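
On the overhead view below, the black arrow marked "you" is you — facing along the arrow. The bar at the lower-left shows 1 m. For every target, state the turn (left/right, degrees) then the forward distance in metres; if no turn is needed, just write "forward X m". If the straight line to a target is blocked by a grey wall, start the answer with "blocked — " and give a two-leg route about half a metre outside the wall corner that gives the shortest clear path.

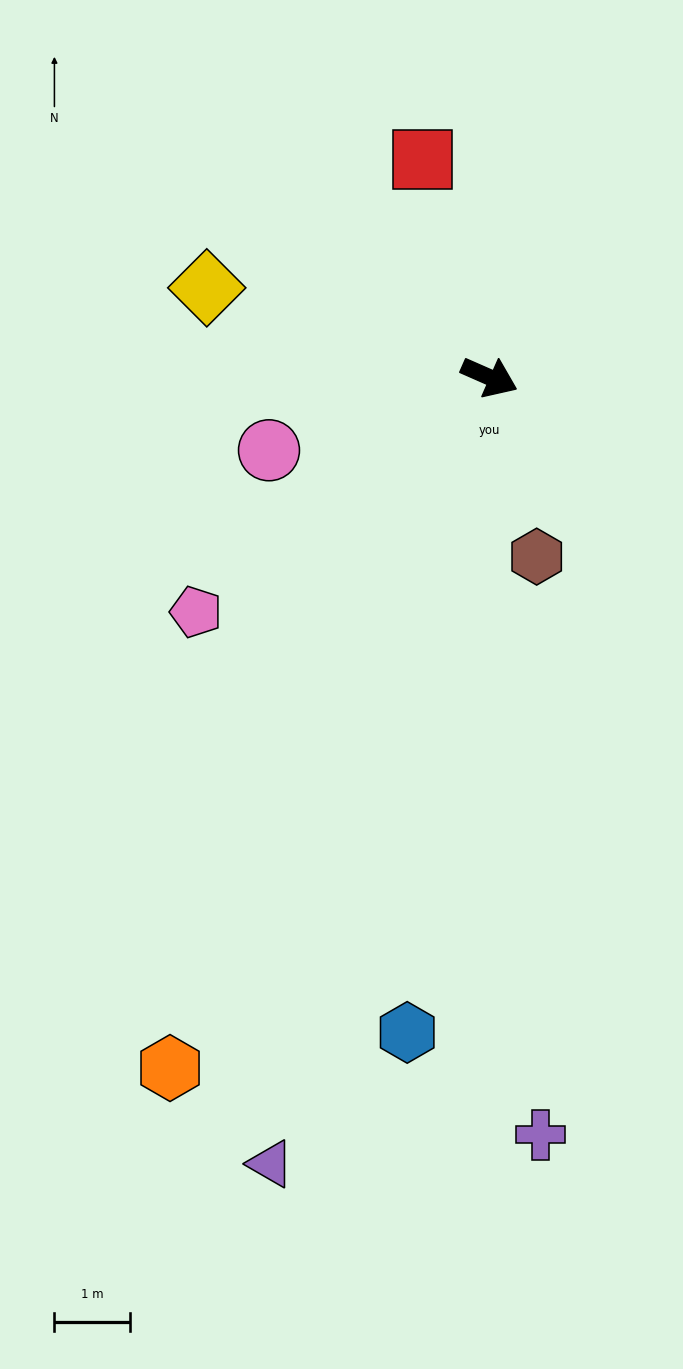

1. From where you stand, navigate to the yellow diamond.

turn right 174°, forward 3.9 m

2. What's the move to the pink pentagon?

turn right 118°, forward 5.0 m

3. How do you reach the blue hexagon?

turn right 73°, forward 8.8 m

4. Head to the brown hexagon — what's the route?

turn right 52°, forward 2.5 m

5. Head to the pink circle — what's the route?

turn right 138°, forward 3.1 m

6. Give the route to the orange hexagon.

turn right 91°, forward 10.1 m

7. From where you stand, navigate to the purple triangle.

turn right 82°, forward 10.9 m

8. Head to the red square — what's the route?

turn left 131°, forward 3.0 m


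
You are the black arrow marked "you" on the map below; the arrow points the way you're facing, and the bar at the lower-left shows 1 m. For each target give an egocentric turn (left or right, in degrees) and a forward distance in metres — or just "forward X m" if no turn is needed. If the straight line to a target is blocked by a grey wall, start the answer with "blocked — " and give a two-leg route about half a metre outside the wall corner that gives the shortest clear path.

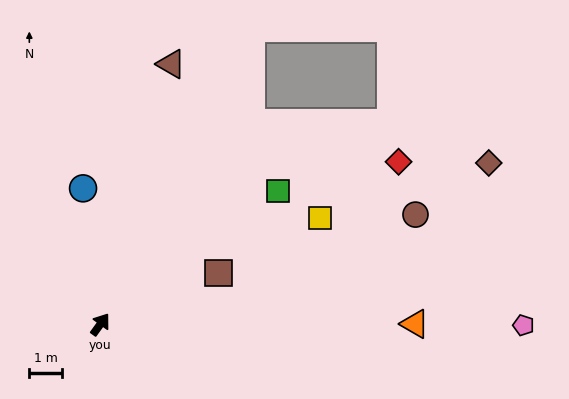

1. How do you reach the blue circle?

turn left 43°, forward 4.2 m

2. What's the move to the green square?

turn right 17°, forward 6.9 m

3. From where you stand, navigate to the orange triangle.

turn right 54°, forward 9.7 m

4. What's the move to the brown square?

turn right 31°, forward 4.0 m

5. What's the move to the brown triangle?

turn left 21°, forward 8.3 m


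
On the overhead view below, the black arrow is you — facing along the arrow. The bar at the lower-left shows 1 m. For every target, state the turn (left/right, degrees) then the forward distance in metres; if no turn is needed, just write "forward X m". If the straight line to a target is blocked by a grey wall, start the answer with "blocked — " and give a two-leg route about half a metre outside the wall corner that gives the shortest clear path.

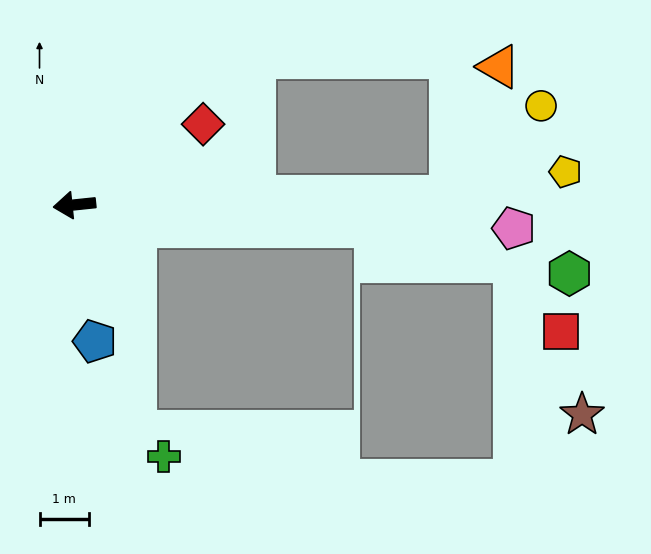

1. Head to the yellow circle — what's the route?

blocked — turn left 175°, forward 7.6 m, then turn left 44°, forward 2.6 m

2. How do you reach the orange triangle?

blocked — turn left 175°, forward 7.6 m, then turn left 69°, forward 2.8 m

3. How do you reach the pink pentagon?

turn left 171°, forward 8.9 m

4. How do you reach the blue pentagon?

turn left 93°, forward 2.8 m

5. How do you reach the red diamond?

turn right 154°, forward 3.1 m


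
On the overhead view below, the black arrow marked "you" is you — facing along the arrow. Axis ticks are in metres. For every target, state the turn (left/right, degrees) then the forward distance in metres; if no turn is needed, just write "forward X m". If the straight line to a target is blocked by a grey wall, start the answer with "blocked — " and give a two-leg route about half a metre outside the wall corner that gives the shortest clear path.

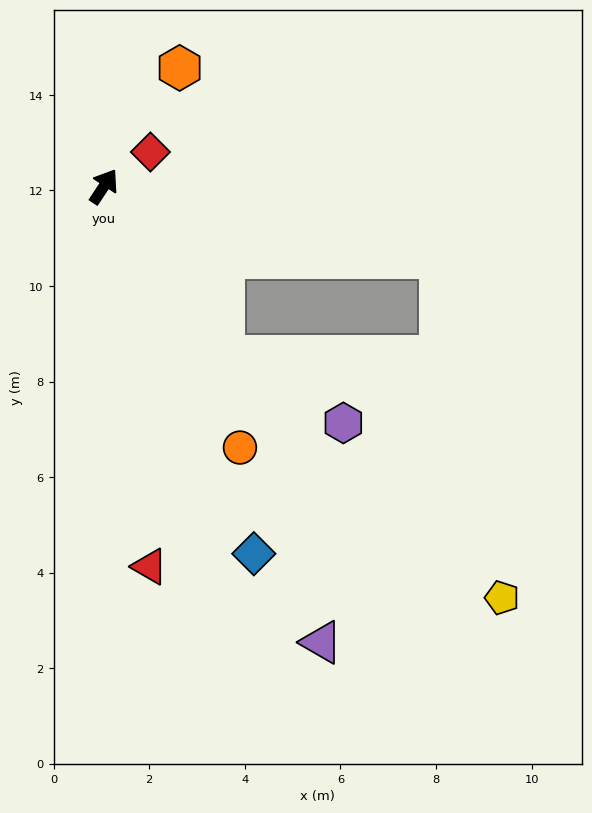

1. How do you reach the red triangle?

turn right 140°, forward 8.0 m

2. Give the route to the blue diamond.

turn right 124°, forward 8.3 m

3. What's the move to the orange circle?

turn right 119°, forward 6.2 m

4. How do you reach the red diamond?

turn right 20°, forward 1.2 m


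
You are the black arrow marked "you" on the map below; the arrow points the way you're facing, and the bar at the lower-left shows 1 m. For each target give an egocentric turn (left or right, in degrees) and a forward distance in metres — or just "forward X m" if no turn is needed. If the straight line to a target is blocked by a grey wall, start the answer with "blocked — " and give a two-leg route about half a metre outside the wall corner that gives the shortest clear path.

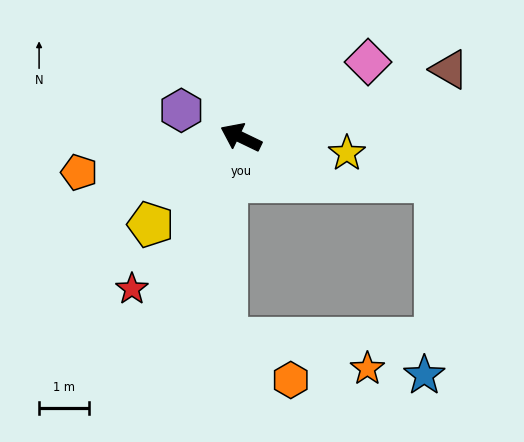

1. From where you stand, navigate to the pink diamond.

turn right 124°, forward 3.0 m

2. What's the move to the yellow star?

turn right 163°, forward 2.2 m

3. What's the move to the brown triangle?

turn right 136°, forward 4.4 m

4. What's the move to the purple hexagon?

forward 1.3 m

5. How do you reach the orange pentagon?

turn left 38°, forward 3.3 m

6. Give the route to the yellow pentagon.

turn left 70°, forward 2.5 m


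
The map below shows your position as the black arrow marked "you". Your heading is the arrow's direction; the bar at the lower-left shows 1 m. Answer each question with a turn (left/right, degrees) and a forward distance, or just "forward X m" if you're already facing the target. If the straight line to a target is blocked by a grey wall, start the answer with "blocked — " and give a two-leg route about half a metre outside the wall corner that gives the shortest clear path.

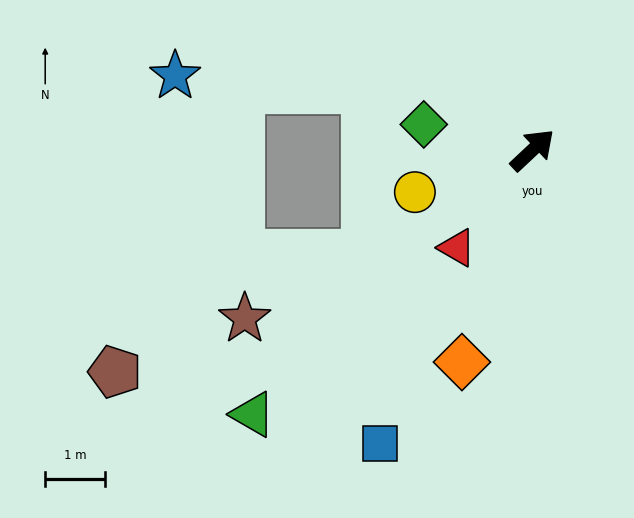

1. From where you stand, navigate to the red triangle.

turn right 171°, forward 2.1 m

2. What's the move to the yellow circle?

turn left 157°, forward 2.1 m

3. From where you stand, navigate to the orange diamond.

turn right 152°, forward 3.7 m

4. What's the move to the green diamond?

turn left 124°, forward 1.9 m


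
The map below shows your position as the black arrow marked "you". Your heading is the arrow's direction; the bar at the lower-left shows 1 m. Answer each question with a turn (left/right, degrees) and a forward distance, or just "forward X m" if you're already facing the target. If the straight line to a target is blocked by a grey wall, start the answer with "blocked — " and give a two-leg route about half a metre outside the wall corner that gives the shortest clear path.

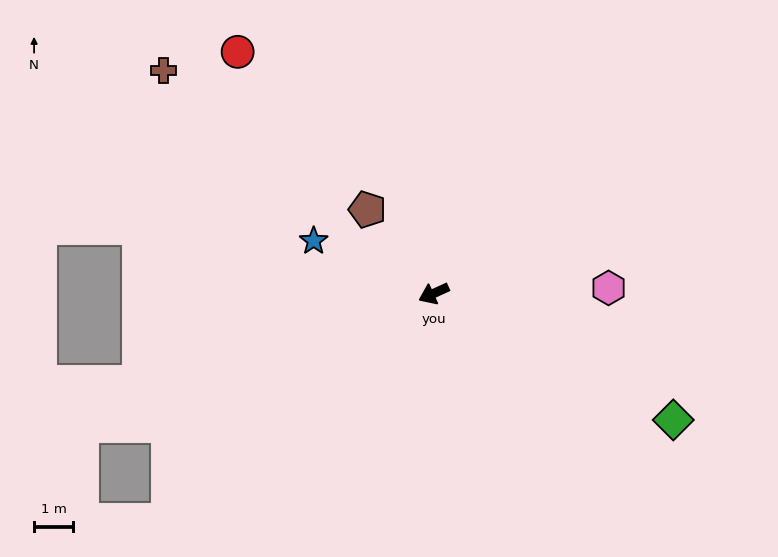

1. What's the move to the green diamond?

turn left 128°, forward 7.0 m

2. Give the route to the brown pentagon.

turn right 76°, forward 2.7 m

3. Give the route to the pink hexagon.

turn left 157°, forward 4.5 m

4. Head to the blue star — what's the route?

turn right 48°, forward 3.4 m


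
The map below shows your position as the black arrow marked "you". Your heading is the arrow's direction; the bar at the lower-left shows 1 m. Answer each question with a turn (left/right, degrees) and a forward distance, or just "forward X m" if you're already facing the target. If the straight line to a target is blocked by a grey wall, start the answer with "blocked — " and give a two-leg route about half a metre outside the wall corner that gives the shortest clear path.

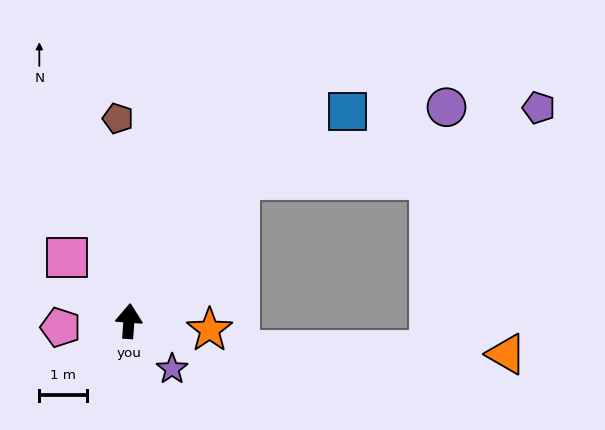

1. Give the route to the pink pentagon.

turn left 99°, forward 1.4 m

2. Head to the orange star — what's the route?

turn right 92°, forward 1.7 m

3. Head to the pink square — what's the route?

turn left 49°, forward 1.9 m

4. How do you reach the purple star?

turn right 134°, forward 1.4 m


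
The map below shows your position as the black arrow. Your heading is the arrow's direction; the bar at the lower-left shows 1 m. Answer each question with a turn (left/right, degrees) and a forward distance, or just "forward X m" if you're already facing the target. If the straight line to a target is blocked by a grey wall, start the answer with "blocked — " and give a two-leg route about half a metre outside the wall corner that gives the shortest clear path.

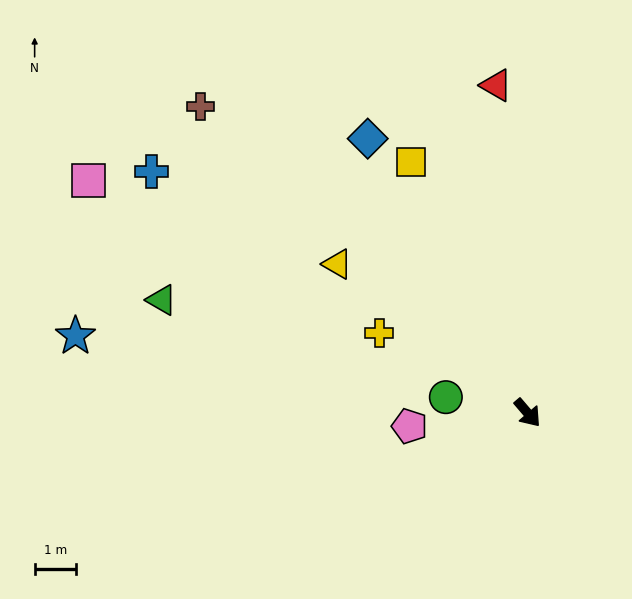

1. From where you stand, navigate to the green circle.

turn right 141°, forward 2.0 m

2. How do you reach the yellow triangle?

turn right 169°, forward 5.8 m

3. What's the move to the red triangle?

turn left 145°, forward 7.9 m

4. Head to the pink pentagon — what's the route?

turn right 124°, forward 2.8 m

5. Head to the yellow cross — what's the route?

turn right 159°, forward 4.0 m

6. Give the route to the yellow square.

turn left 164°, forward 6.6 m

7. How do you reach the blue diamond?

turn left 170°, forward 7.6 m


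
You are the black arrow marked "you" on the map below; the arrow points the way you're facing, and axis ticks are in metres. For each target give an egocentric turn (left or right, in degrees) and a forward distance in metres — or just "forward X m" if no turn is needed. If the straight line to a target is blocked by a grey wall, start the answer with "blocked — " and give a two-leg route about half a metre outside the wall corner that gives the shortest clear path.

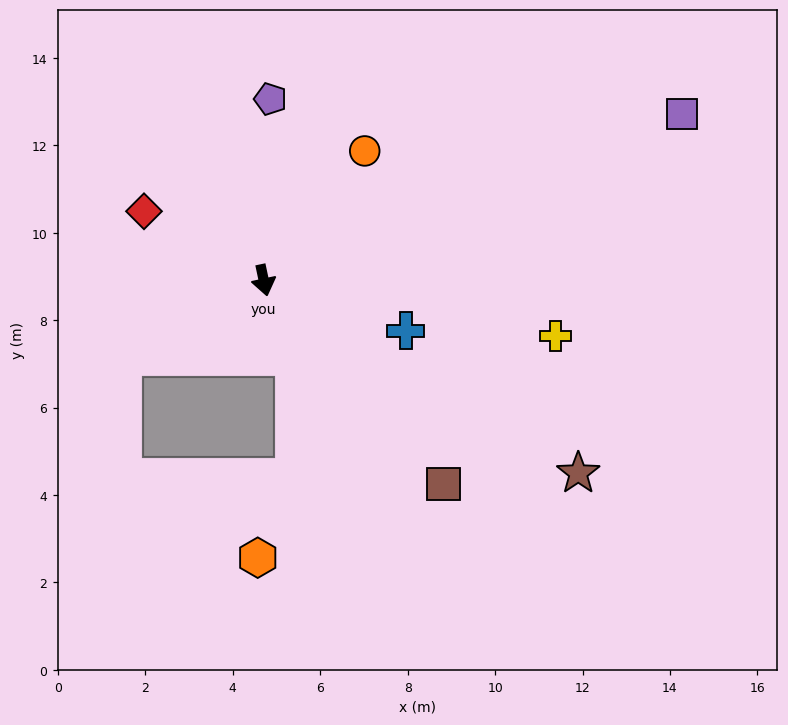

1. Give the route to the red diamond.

turn right 132°, forward 3.2 m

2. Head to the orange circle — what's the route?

turn left 130°, forward 3.8 m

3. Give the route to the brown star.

turn left 47°, forward 8.4 m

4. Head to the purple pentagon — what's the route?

turn left 166°, forward 4.1 m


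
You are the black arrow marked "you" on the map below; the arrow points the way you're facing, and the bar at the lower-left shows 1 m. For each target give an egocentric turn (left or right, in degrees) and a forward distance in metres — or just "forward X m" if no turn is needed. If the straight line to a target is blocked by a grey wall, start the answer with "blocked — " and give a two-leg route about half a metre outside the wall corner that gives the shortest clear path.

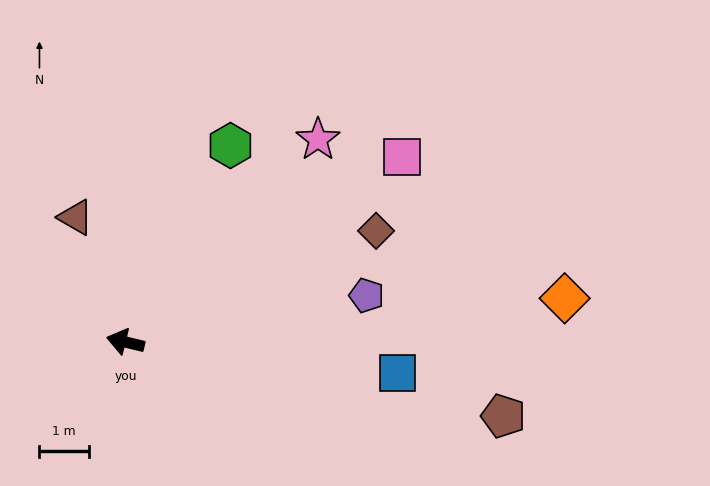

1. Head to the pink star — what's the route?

turn right 120°, forward 5.7 m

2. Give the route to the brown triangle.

turn right 55°, forward 2.7 m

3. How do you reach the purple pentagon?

turn right 155°, forward 5.0 m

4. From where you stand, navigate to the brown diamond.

turn right 142°, forward 5.5 m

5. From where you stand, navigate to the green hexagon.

turn right 104°, forward 4.5 m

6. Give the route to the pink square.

turn right 133°, forward 6.7 m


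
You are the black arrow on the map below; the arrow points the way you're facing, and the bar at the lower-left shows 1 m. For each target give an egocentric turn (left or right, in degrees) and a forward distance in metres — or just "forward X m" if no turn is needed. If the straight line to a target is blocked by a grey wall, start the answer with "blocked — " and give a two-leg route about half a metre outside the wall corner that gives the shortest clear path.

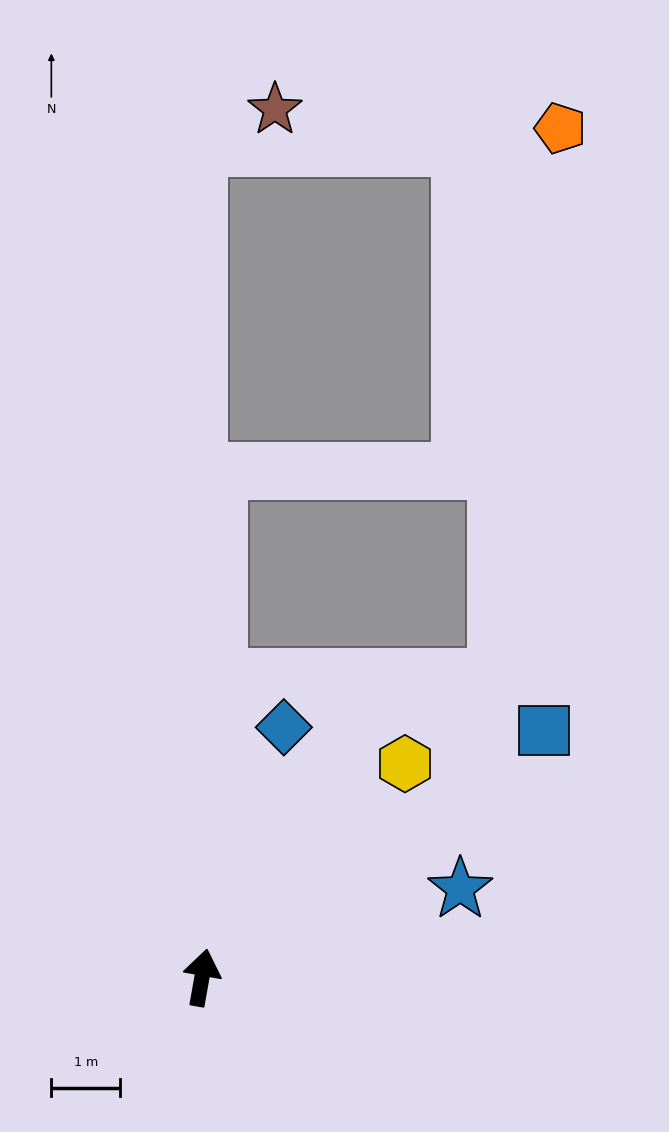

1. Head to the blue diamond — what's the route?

turn right 8°, forward 3.8 m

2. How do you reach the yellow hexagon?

turn right 33°, forward 4.3 m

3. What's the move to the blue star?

turn right 61°, forward 4.0 m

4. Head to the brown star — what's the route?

blocked — turn left 10°, forward 12.1 m, then turn right 64°, forward 1.3 m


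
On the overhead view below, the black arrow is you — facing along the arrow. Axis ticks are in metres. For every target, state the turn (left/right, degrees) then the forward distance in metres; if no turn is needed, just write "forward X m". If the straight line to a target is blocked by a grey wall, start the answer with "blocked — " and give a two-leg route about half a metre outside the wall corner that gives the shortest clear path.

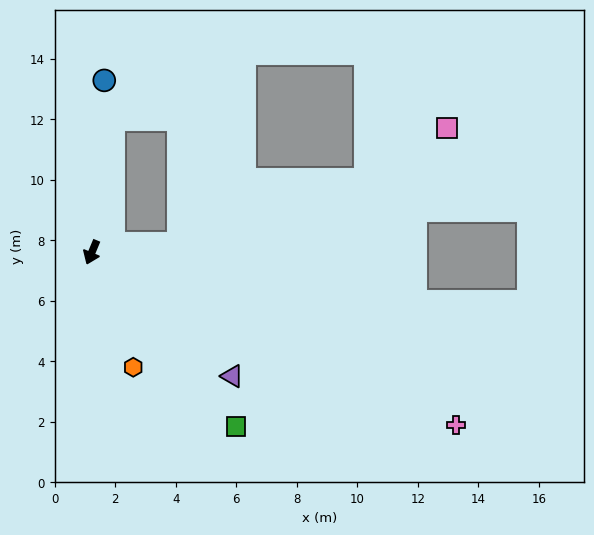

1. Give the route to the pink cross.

turn left 87°, forward 13.3 m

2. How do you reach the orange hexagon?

turn left 42°, forward 4.0 m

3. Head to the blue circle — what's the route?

turn right 161°, forward 5.7 m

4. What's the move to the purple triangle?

turn left 71°, forward 6.2 m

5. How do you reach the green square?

turn left 62°, forward 7.5 m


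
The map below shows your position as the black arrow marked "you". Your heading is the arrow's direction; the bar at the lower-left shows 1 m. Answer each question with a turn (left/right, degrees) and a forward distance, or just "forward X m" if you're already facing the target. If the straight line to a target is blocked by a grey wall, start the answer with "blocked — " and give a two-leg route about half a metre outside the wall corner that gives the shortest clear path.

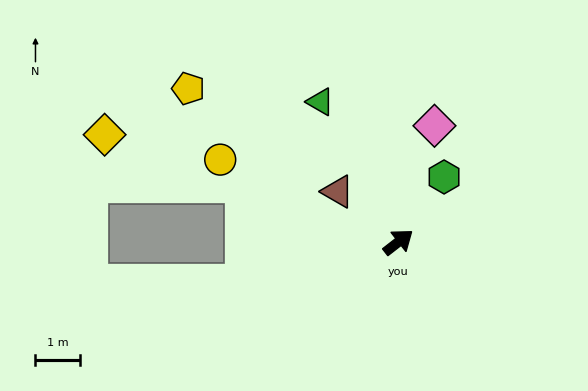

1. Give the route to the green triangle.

turn left 81°, forward 3.6 m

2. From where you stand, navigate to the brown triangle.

turn left 102°, forward 1.8 m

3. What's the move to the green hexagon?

turn left 17°, forward 1.8 m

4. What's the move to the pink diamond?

turn left 35°, forward 2.8 m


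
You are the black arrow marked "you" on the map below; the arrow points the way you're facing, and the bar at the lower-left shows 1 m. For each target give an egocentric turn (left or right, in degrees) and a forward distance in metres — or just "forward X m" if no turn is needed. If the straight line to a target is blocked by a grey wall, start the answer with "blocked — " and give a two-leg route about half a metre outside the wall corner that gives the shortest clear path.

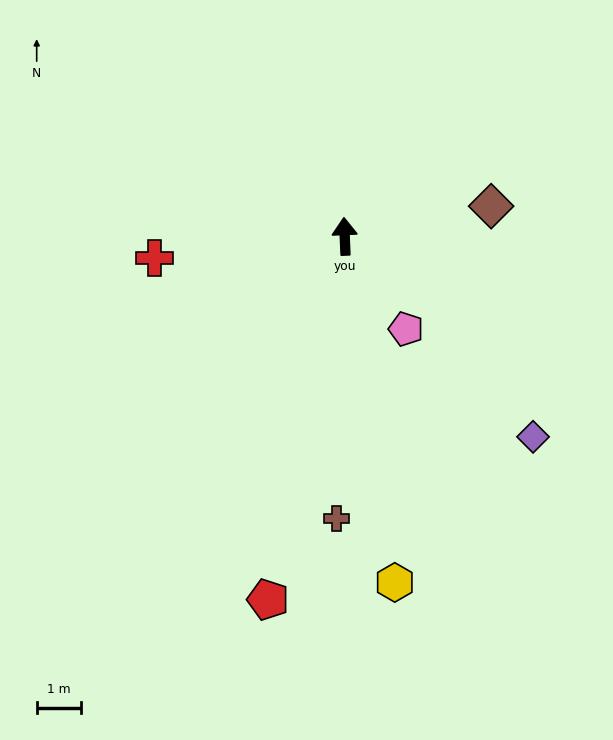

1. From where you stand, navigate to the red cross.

turn left 94°, forward 4.3 m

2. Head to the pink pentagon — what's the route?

turn right 149°, forward 2.5 m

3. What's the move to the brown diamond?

turn right 81°, forward 3.3 m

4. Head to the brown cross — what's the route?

turn left 176°, forward 6.3 m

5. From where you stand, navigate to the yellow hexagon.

turn right 174°, forward 7.8 m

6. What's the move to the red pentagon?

turn left 166°, forward 8.3 m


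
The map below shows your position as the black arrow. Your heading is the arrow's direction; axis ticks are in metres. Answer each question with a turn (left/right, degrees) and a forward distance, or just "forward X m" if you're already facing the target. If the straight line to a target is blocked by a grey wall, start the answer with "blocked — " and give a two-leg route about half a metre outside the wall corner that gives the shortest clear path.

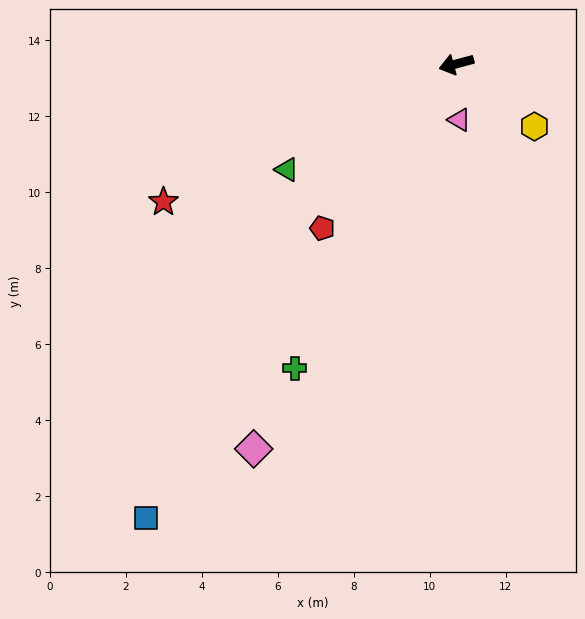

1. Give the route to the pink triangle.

turn left 78°, forward 1.5 m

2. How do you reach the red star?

turn left 10°, forward 8.5 m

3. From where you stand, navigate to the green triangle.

turn left 17°, forward 5.3 m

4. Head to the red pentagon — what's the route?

turn left 36°, forward 5.6 m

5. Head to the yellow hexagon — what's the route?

turn left 126°, forward 2.6 m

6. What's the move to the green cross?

turn left 47°, forward 9.1 m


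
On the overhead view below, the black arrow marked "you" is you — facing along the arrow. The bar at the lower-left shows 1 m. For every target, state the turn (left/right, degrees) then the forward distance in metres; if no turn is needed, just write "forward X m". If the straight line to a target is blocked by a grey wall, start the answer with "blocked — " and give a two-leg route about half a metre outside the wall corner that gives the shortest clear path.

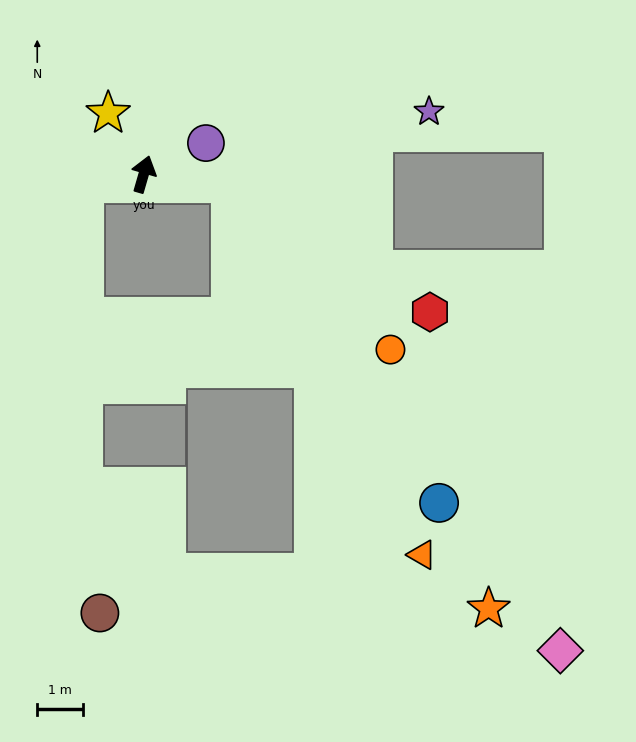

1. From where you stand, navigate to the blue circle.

blocked — turn right 80°, forward 1.9 m, then turn right 51°, forward 8.4 m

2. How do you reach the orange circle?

blocked — turn right 80°, forward 1.9 m, then turn right 40°, forward 5.1 m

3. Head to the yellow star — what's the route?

turn left 46°, forward 1.5 m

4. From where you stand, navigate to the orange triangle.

blocked — turn right 80°, forward 1.9 m, then turn right 57°, forward 9.2 m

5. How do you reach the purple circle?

turn right 47°, forward 1.5 m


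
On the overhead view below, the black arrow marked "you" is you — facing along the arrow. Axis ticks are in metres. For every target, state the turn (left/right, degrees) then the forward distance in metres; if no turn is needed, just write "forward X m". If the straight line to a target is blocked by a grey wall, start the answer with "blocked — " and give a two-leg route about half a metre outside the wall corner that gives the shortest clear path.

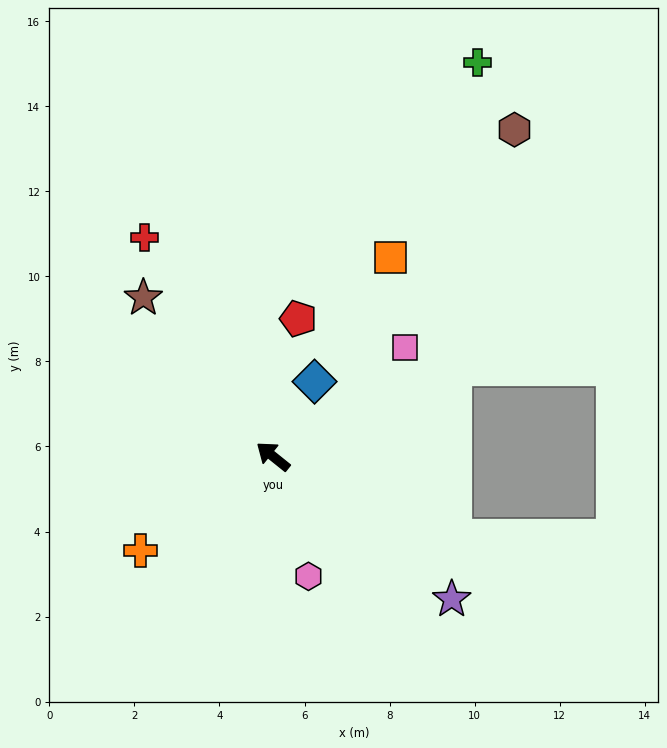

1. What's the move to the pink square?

turn right 102°, forward 4.0 m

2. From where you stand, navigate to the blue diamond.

turn right 80°, forward 2.0 m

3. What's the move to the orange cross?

turn left 74°, forward 3.8 m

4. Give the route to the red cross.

turn right 21°, forward 6.0 m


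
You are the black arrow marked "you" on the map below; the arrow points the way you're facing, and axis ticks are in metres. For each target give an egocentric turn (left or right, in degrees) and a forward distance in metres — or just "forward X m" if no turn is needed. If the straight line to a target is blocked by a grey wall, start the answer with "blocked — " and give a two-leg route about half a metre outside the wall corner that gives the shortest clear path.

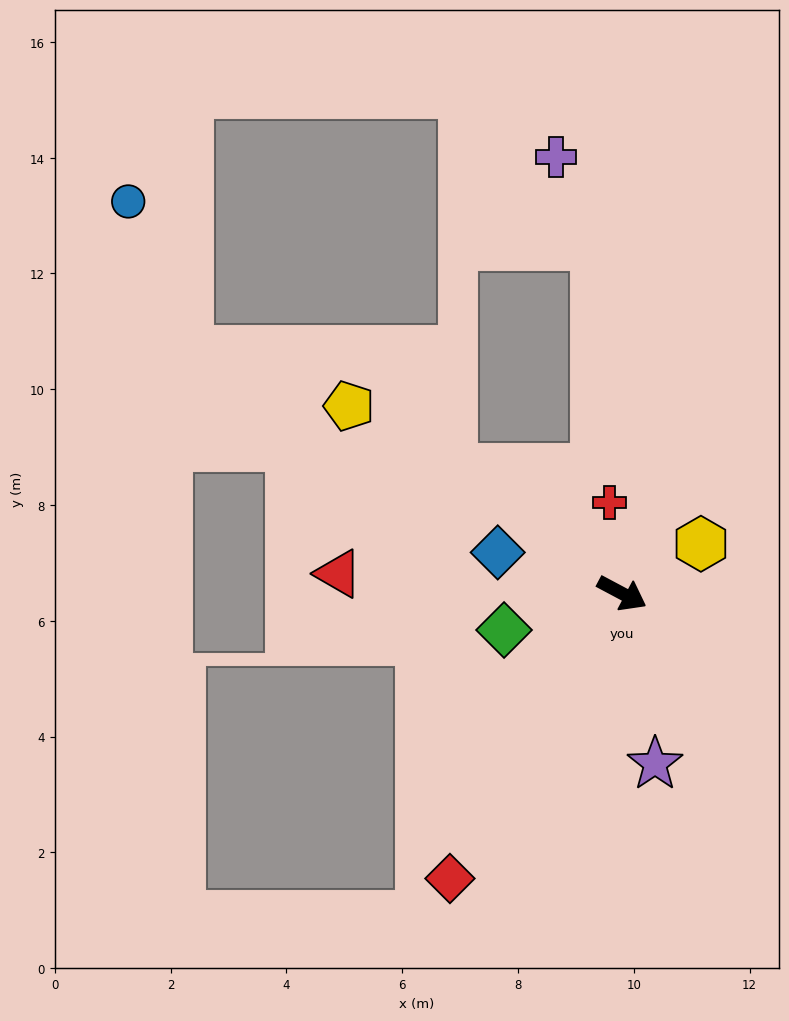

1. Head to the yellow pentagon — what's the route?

turn left 174°, forward 5.7 m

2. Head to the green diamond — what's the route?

turn right 135°, forward 2.1 m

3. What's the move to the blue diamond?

turn right 170°, forward 2.3 m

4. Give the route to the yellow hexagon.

turn left 60°, forward 1.6 m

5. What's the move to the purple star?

turn right 51°, forward 3.0 m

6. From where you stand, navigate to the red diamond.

turn right 93°, forward 5.8 m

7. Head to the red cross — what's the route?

turn left 126°, forward 1.6 m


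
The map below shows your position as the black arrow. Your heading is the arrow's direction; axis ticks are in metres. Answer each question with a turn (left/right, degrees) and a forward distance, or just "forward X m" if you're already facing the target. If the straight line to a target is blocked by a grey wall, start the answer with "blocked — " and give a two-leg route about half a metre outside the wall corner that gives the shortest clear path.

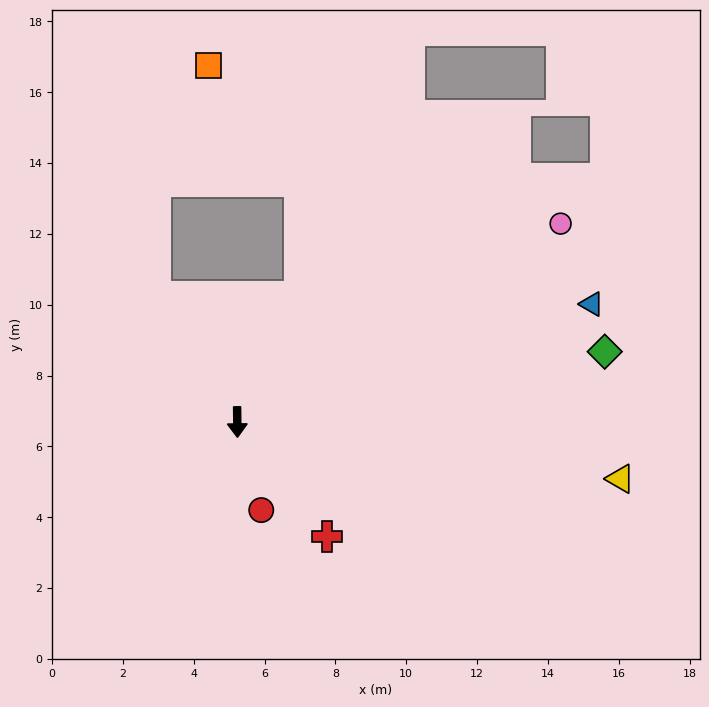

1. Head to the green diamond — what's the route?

turn left 100°, forward 10.6 m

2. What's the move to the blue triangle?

turn left 108°, forward 10.5 m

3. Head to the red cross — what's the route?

turn left 37°, forward 4.1 m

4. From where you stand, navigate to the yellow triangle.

turn left 81°, forward 10.9 m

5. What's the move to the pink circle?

turn left 121°, forward 10.7 m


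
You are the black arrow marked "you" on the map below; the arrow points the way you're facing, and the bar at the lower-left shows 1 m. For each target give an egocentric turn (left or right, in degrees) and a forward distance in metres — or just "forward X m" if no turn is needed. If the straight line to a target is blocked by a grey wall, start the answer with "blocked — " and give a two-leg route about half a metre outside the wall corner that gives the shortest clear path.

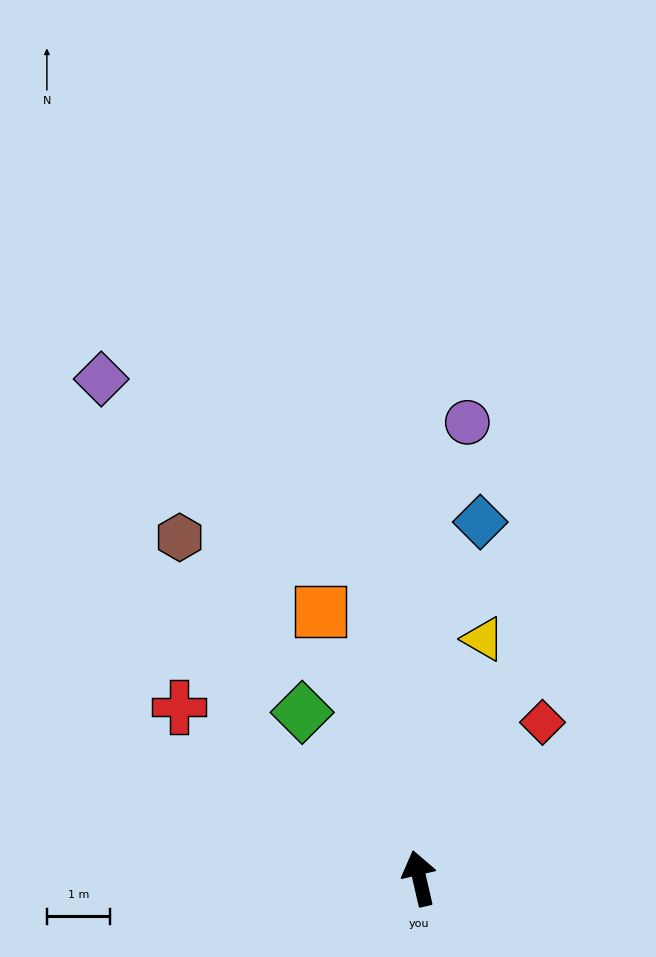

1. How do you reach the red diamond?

turn right 51°, forward 3.1 m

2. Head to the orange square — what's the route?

turn left 7°, forward 4.5 m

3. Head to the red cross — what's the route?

turn left 42°, forward 4.7 m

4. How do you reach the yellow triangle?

turn right 28°, forward 3.9 m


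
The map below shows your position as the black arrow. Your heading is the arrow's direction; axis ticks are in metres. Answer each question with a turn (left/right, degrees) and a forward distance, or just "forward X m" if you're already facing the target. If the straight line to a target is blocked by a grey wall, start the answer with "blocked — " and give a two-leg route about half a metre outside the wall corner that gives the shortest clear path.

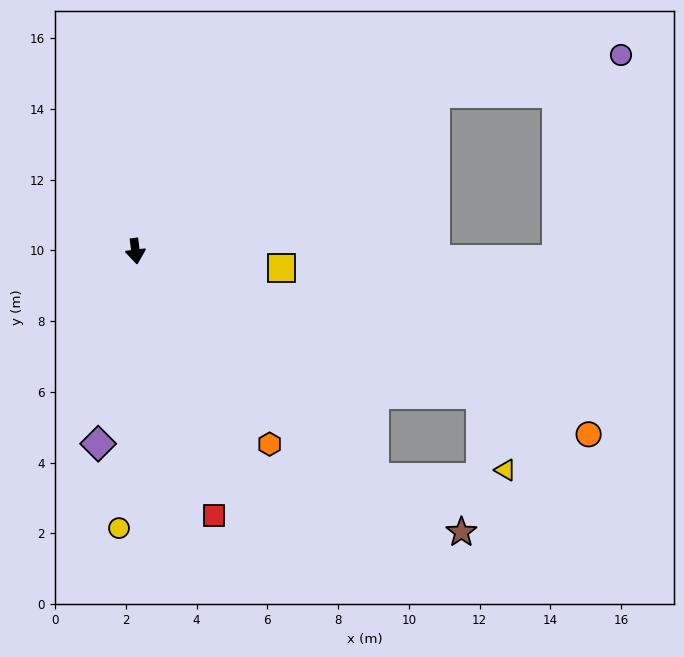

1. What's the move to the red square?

turn left 9°, forward 7.8 m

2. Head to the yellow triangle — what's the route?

blocked — turn left 60°, forward 10.6 m, then turn right 49°, forward 2.3 m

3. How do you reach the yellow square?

turn left 76°, forward 4.2 m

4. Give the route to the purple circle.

blocked — turn left 111°, forward 9.6 m, then turn right 16°, forward 5.4 m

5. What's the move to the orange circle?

turn left 61°, forward 13.8 m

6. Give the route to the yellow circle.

turn right 10°, forward 7.8 m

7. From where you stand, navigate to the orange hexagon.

turn left 28°, forward 6.6 m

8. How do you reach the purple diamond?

turn right 18°, forward 5.5 m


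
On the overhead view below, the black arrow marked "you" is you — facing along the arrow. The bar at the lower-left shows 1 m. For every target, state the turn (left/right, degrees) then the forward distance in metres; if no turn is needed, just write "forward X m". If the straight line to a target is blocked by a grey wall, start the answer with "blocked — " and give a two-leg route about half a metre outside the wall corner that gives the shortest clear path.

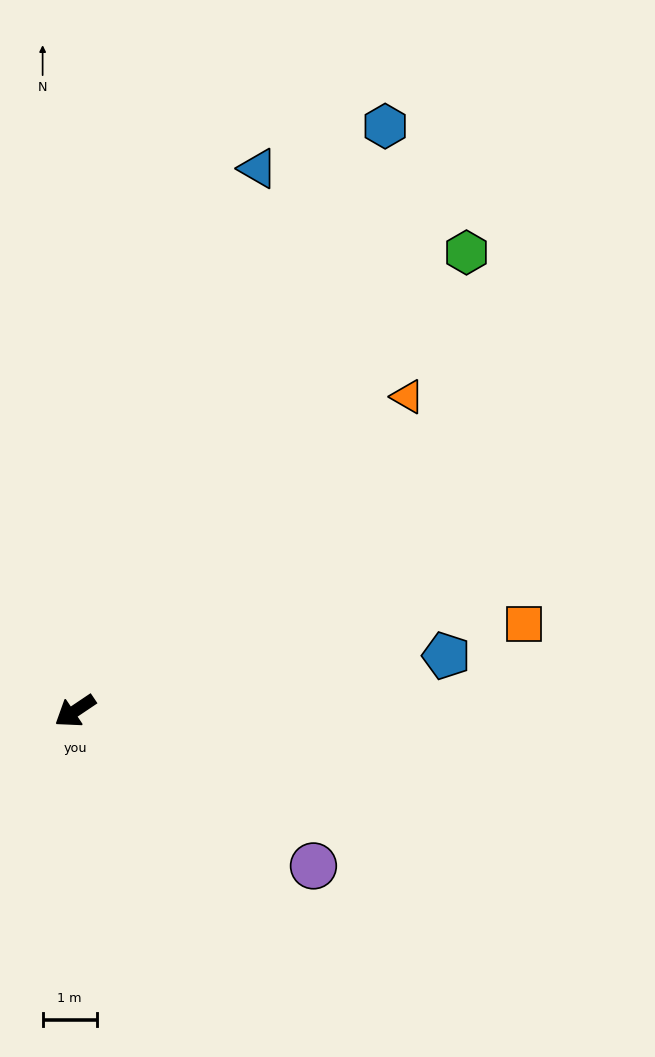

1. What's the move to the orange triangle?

turn right 171°, forward 8.5 m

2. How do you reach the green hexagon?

turn right 164°, forward 11.2 m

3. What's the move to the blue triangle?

turn right 143°, forward 10.6 m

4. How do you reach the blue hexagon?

turn right 152°, forward 12.3 m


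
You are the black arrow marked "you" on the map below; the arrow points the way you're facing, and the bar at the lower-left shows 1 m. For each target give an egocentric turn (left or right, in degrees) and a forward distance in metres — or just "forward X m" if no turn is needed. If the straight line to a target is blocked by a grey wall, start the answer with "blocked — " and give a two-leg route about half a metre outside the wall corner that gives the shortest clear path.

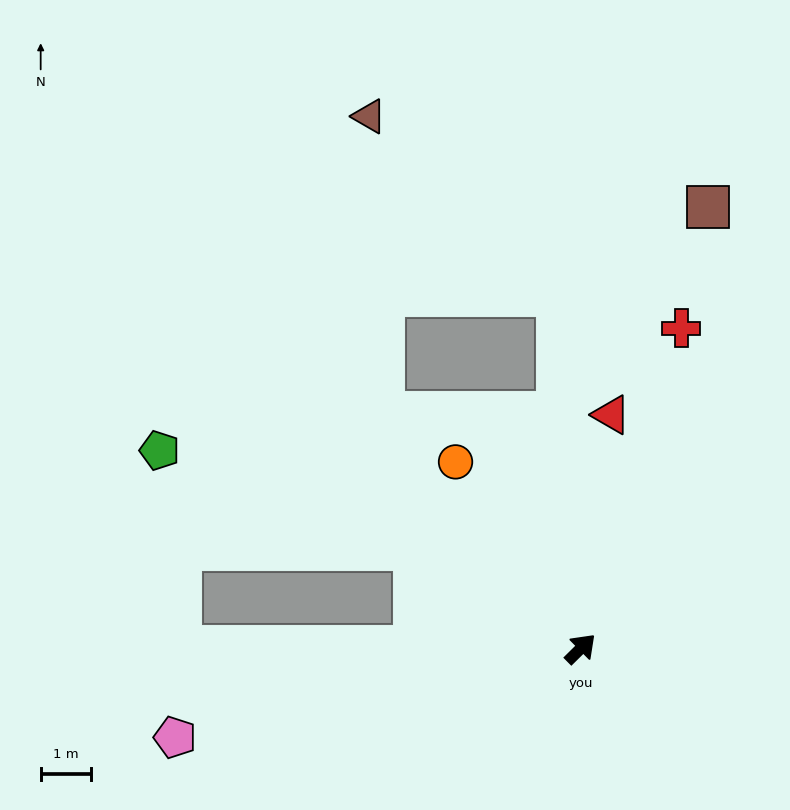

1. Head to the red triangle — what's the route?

turn left 38°, forward 4.7 m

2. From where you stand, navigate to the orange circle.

turn left 79°, forward 4.5 m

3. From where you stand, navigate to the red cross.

turn left 28°, forward 6.7 m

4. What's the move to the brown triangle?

blocked — turn left 49°, forward 7.1 m, then turn left 43°, forward 5.2 m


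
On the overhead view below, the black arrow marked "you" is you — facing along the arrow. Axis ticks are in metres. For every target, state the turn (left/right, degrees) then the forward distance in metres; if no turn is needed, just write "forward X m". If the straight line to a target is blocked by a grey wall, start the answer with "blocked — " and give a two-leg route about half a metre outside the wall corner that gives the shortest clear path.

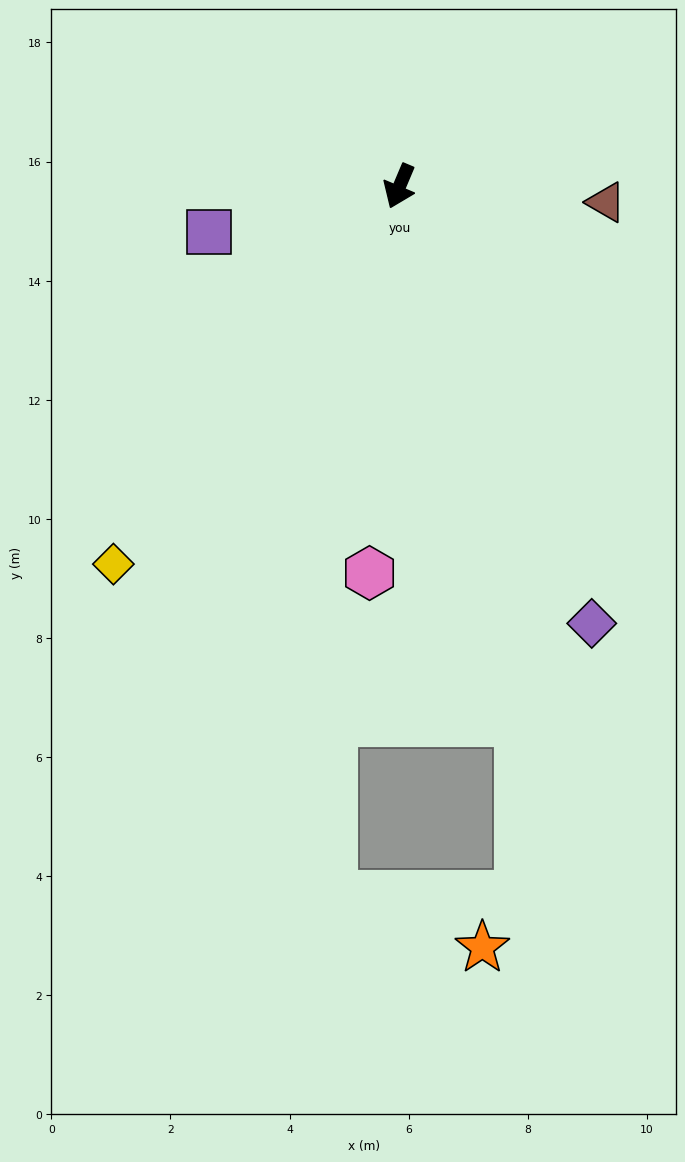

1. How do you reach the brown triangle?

turn left 108°, forward 3.5 m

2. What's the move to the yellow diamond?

turn right 14°, forward 8.0 m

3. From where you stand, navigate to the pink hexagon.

turn left 18°, forward 6.5 m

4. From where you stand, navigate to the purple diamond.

turn left 47°, forward 8.0 m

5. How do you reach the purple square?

turn right 54°, forward 3.3 m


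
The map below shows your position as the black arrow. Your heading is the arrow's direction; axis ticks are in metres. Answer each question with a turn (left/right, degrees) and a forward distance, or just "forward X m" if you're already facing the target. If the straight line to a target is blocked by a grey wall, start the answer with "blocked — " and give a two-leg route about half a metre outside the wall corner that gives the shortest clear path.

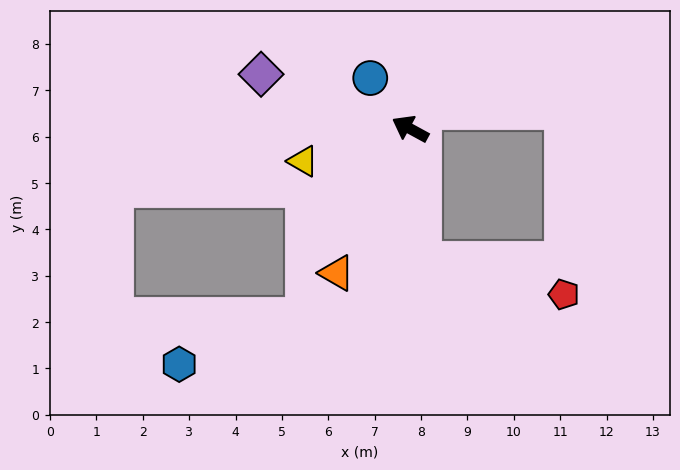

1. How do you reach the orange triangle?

turn left 92°, forward 3.5 m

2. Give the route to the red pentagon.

blocked — turn left 124°, forward 2.9 m, then turn left 71°, forward 3.1 m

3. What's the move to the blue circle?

turn right 23°, forward 1.4 m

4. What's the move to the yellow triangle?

turn left 45°, forward 2.4 m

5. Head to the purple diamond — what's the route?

turn left 8°, forward 3.4 m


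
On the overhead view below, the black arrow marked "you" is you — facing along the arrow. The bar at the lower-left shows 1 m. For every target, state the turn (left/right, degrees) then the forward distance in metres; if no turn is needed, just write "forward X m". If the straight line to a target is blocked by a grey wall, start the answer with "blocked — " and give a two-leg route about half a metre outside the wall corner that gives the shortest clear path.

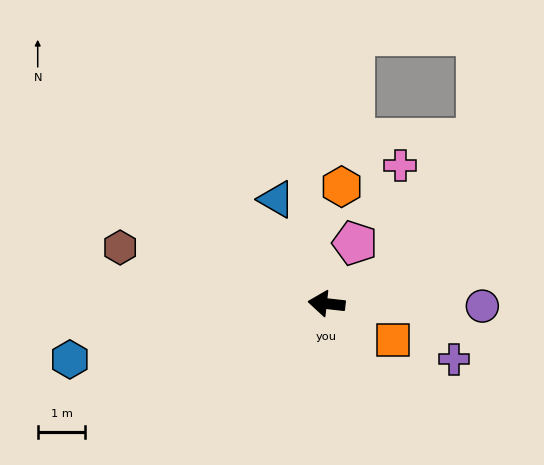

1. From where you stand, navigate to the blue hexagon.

turn left 19°, forward 5.5 m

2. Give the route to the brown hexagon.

turn right 9°, forward 4.5 m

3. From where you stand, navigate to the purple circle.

turn right 175°, forward 3.3 m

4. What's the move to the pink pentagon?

turn right 109°, forward 1.4 m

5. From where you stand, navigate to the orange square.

turn left 158°, forward 1.6 m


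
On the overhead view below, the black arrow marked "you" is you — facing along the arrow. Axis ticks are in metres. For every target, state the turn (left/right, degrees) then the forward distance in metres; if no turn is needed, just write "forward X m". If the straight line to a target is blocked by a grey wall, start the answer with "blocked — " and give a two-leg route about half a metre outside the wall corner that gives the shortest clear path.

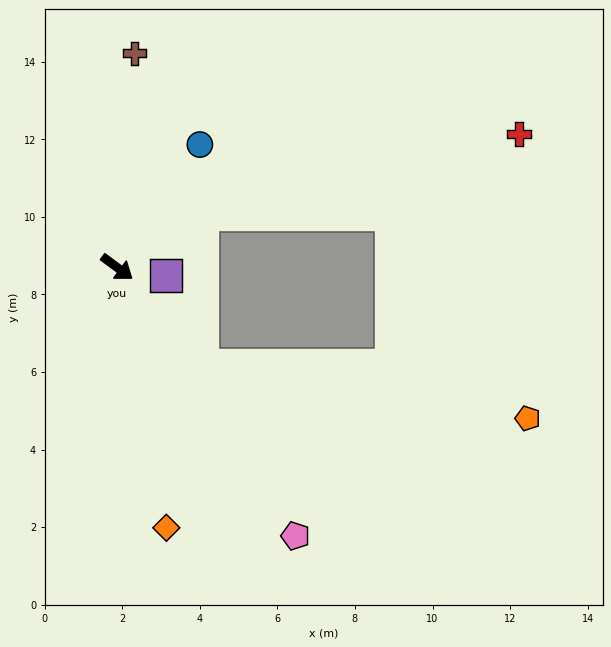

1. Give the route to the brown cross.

turn left 122°, forward 5.5 m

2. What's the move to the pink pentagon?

turn right 20°, forward 8.3 m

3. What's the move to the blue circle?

turn left 93°, forward 3.8 m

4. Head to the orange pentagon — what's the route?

blocked — turn right 13°, forward 3.3 m, then turn left 40°, forward 8.5 m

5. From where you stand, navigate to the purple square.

turn left 27°, forward 1.3 m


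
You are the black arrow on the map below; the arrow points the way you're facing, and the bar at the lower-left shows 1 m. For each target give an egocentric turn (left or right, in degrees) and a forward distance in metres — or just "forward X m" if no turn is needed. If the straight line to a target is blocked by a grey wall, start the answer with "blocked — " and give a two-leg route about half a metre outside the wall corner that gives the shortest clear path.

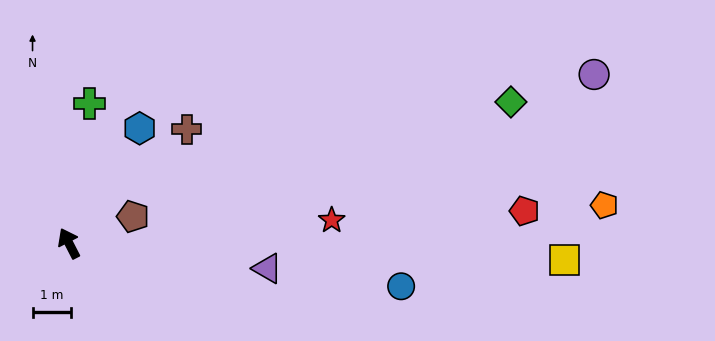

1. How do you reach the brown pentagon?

turn right 95°, forward 1.8 m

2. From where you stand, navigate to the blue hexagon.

turn right 59°, forward 3.5 m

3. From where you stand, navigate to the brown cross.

turn right 73°, forward 4.3 m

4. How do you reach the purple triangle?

turn right 124°, forward 5.2 m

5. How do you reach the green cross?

turn right 36°, forward 3.7 m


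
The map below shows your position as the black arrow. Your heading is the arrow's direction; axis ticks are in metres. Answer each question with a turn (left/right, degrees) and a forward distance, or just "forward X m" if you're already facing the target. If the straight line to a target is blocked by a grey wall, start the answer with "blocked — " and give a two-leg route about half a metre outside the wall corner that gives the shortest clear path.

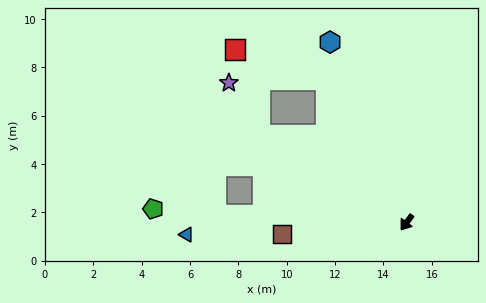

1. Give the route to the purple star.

blocked — turn right 84°, forward 7.1 m, then turn right 29°, forward 2.5 m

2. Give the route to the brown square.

turn right 48°, forward 5.2 m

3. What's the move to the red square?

blocked — turn right 114°, forward 6.8 m, then turn left 42°, forward 4.0 m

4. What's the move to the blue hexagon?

turn right 120°, forward 8.1 m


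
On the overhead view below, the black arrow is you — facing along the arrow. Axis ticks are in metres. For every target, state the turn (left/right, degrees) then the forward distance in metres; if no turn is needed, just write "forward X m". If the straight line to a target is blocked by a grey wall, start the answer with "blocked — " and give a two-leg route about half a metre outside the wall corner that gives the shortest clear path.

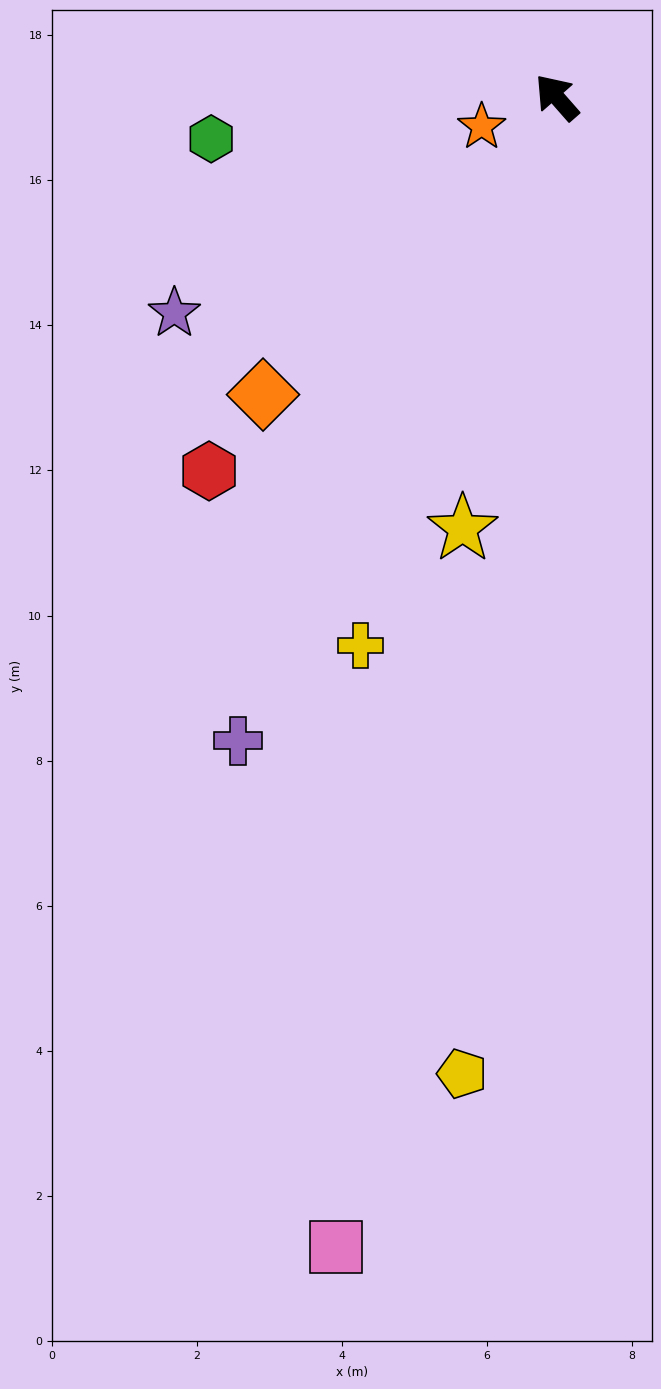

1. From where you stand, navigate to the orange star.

turn left 70°, forward 1.1 m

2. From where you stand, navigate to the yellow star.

turn left 126°, forward 6.1 m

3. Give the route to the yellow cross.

turn left 119°, forward 8.0 m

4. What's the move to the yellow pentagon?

turn left 133°, forward 13.5 m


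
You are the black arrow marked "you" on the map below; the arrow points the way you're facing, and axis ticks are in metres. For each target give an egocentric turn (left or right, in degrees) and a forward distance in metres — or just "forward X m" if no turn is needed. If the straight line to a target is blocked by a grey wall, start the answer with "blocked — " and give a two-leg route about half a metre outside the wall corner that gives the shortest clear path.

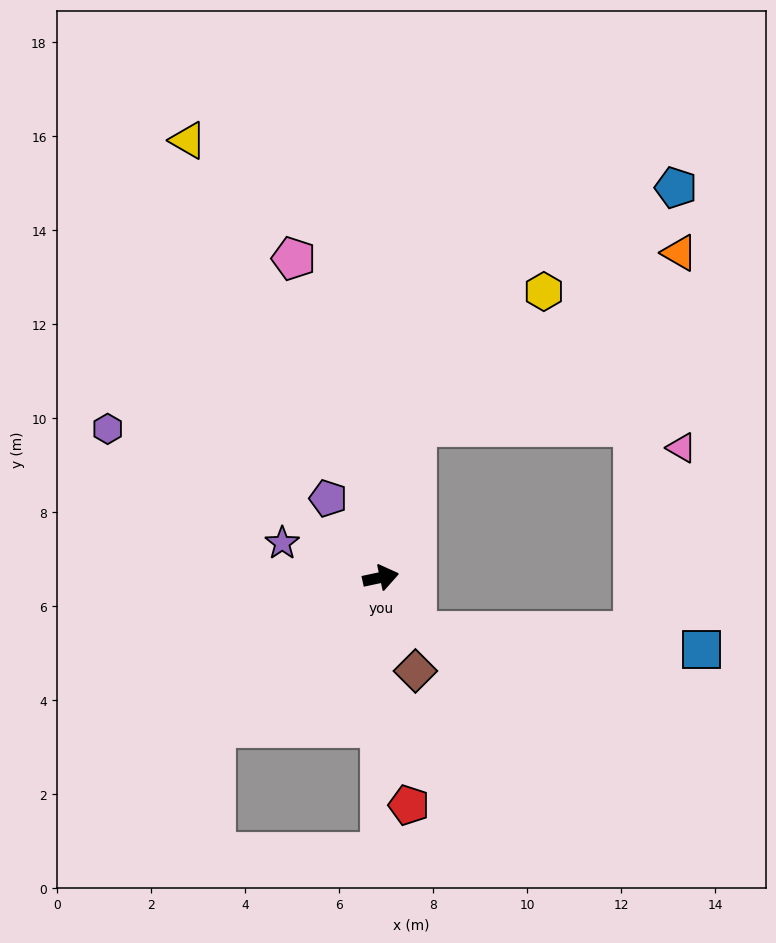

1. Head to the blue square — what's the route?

blocked — turn right 68°, forward 1.4 m, then turn left 52°, forward 6.1 m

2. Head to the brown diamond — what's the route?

turn right 82°, forward 2.1 m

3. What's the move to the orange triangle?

blocked — turn left 65°, forward 3.3 m, then turn right 44°, forward 6.7 m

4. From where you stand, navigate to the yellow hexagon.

blocked — turn left 65°, forward 3.3 m, then turn right 30°, forward 3.9 m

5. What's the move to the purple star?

turn left 149°, forward 2.2 m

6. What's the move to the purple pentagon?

turn left 112°, forward 2.0 m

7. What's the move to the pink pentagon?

turn left 93°, forward 7.0 m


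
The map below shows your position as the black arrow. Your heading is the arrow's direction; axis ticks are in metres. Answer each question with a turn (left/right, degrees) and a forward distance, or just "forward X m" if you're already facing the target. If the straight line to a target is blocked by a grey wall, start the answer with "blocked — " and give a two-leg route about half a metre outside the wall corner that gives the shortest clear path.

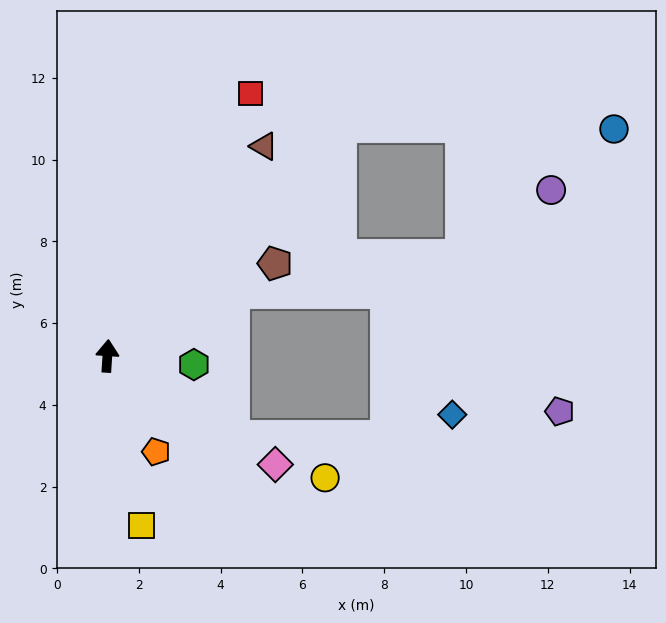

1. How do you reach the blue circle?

blocked — turn right 42°, forward 8.0 m, then turn right 45°, forward 6.7 m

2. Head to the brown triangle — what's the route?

turn right 33°, forward 6.4 m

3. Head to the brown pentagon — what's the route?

turn right 57°, forward 4.7 m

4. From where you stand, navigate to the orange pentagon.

turn right 149°, forward 2.6 m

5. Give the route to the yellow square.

turn right 165°, forward 4.2 m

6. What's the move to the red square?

turn right 25°, forward 7.3 m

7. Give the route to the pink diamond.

turn right 119°, forward 4.9 m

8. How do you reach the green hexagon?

turn right 92°, forward 2.1 m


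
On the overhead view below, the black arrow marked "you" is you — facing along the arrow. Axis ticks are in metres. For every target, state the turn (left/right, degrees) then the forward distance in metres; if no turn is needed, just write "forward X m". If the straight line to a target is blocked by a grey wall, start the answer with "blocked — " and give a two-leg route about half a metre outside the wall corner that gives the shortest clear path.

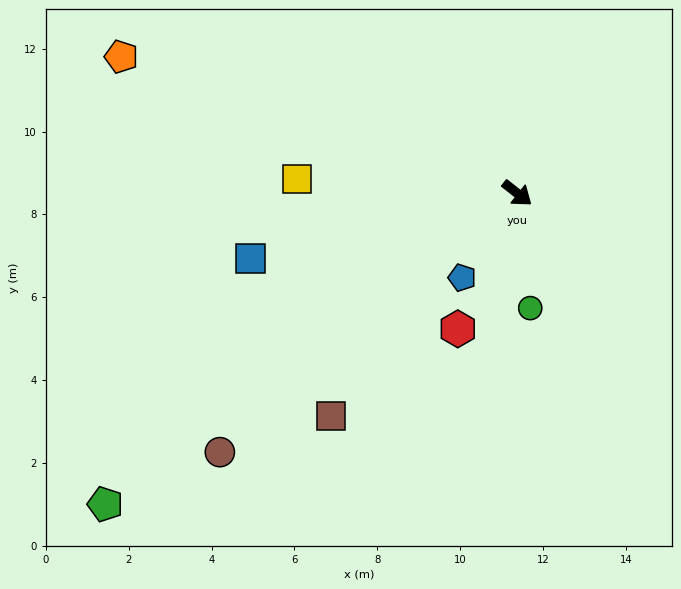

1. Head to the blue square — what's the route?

turn right 128°, forward 6.6 m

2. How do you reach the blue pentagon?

turn right 85°, forward 2.4 m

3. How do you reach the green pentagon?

turn right 105°, forward 12.5 m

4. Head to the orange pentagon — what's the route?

turn right 161°, forward 10.1 m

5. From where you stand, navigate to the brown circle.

turn right 101°, forward 9.5 m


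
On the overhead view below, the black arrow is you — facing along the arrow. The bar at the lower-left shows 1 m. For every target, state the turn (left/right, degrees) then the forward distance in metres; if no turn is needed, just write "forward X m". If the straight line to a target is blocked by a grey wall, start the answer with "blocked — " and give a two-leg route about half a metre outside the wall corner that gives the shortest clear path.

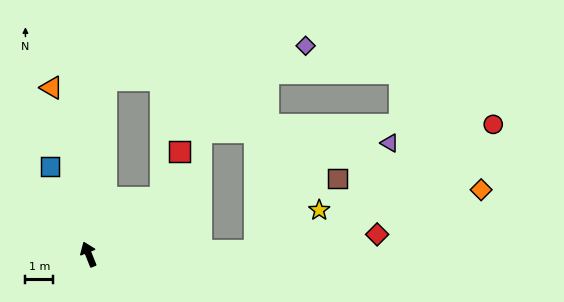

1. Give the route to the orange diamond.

blocked — turn right 111°, forward 6.0 m, then turn left 14°, forward 8.5 m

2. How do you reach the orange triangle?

turn right 9°, forward 6.2 m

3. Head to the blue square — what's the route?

forward 3.5 m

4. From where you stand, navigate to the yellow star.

blocked — turn right 111°, forward 6.0 m, then turn left 32°, forward 2.8 m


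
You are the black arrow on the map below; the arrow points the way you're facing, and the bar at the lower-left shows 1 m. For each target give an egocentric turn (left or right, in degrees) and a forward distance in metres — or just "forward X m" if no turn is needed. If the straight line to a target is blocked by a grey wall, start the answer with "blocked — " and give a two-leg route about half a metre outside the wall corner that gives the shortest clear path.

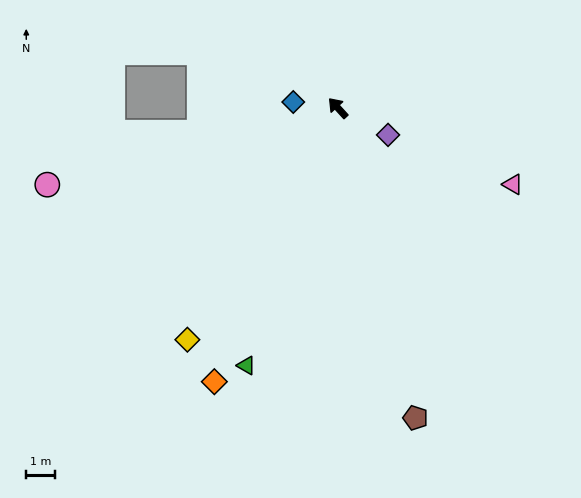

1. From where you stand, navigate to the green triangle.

turn left 118°, forward 9.5 m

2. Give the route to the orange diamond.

turn left 113°, forward 10.4 m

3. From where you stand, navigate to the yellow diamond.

turn left 105°, forward 9.6 m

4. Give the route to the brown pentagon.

turn left 152°, forward 11.1 m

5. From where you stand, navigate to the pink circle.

turn left 62°, forward 10.4 m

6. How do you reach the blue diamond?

turn left 40°, forward 1.6 m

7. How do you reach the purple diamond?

turn right 161°, forward 2.0 m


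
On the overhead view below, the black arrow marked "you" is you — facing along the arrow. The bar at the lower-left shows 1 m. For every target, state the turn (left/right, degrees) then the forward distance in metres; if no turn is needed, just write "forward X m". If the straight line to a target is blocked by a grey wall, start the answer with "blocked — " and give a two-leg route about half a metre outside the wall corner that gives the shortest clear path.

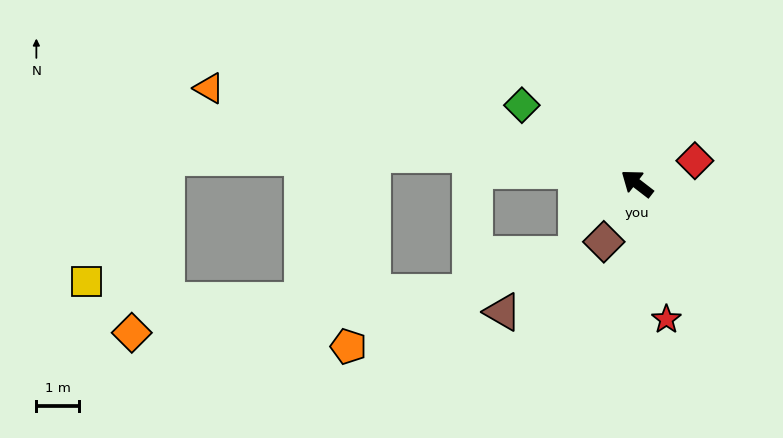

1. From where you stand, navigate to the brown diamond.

turn left 98°, forward 1.6 m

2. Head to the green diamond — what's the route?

turn left 3°, forward 3.3 m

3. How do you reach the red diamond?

turn right 121°, forward 1.5 m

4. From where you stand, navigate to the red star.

turn left 140°, forward 3.3 m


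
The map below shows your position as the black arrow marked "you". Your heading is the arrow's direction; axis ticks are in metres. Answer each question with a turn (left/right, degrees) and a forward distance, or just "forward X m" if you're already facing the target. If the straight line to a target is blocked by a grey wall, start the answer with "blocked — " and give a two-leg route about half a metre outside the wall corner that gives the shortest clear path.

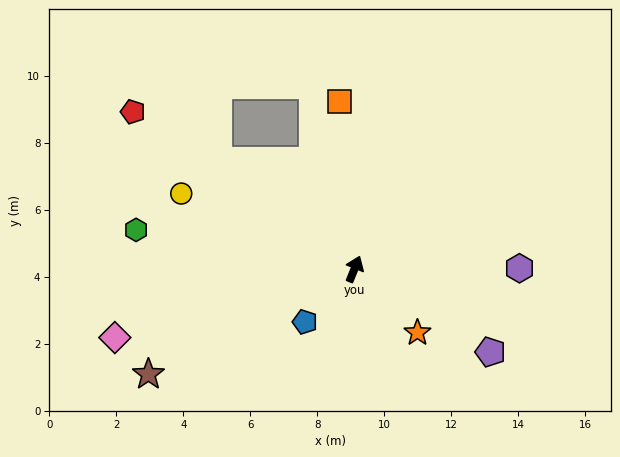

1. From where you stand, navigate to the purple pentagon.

turn right 99°, forward 4.8 m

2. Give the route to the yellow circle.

turn left 88°, forward 5.6 m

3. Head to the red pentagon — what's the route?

turn left 77°, forward 8.1 m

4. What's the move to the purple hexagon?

turn right 68°, forward 4.9 m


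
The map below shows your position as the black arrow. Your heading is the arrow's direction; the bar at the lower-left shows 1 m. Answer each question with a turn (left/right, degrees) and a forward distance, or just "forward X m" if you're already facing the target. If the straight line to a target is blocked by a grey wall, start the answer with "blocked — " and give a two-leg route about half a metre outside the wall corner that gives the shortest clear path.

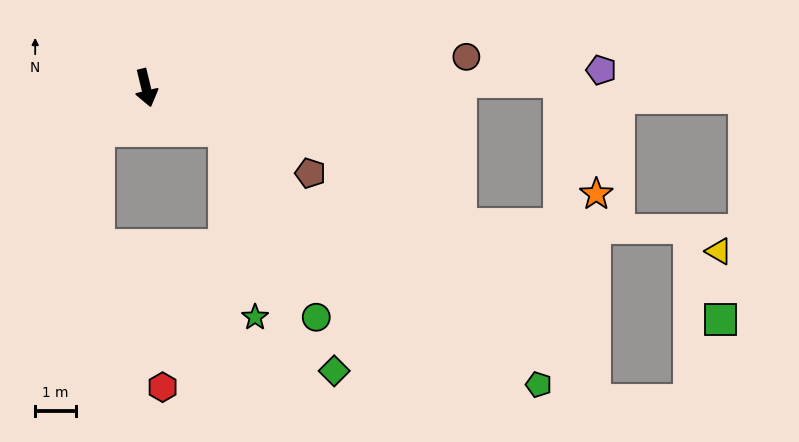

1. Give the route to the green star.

blocked — turn left 49°, forward 2.2 m, then turn right 54°, forward 4.7 m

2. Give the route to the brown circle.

turn left 82°, forward 7.9 m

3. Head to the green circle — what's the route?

blocked — turn left 49°, forward 2.2 m, then turn right 37°, forward 5.1 m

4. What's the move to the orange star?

blocked — turn left 77°, forward 10.2 m, then turn right 73°, forward 2.9 m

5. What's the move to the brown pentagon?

turn left 49°, forward 4.6 m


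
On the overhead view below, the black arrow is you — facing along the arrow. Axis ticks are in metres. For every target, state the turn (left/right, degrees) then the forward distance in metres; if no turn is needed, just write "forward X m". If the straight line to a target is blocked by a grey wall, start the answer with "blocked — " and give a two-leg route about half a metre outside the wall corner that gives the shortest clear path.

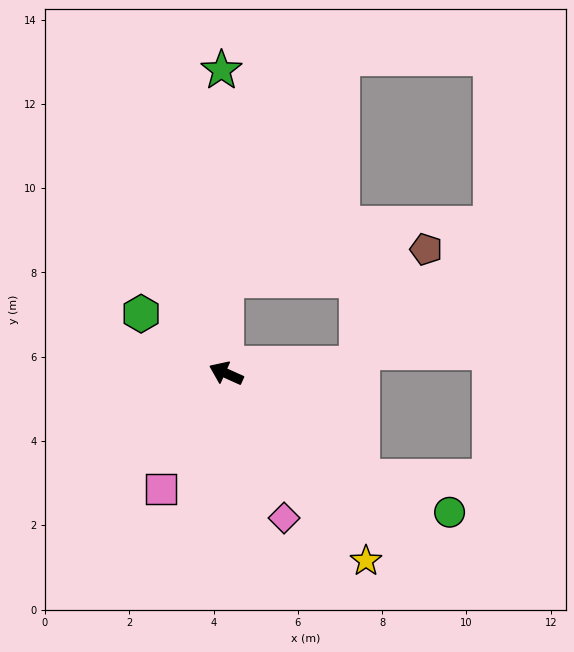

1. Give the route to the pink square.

turn left 85°, forward 3.1 m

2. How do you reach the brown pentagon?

blocked — turn right 152°, forward 3.1 m, then turn left 55°, forward 3.2 m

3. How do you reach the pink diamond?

turn left 136°, forward 3.7 m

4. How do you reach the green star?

turn right 65°, forward 7.2 m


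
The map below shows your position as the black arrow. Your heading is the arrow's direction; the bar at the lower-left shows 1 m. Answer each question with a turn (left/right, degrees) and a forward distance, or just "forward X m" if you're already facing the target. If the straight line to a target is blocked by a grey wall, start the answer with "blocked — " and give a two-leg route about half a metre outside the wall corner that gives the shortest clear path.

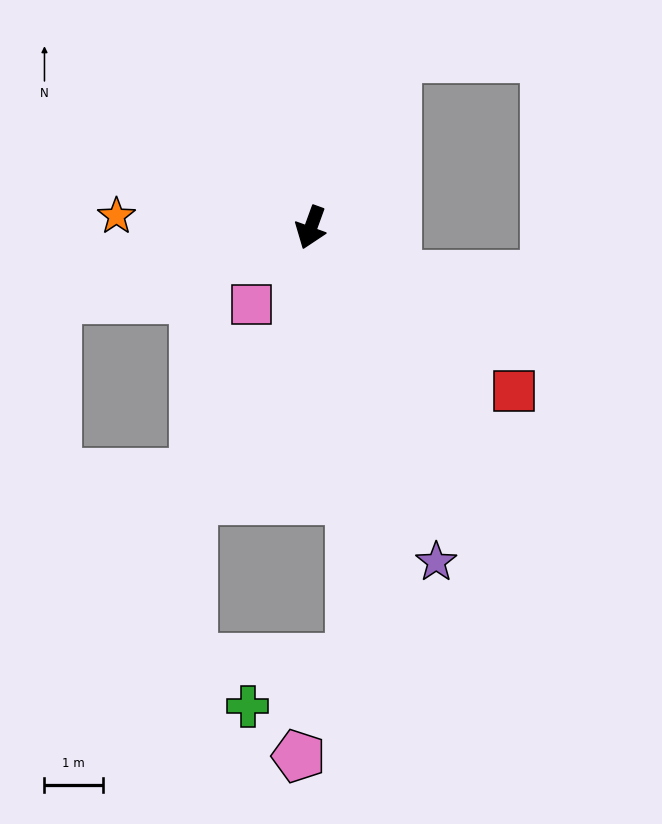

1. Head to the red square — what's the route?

turn left 71°, forward 4.5 m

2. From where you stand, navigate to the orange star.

turn right 73°, forward 3.3 m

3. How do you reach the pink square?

turn right 17°, forward 1.7 m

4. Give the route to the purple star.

turn left 41°, forward 6.1 m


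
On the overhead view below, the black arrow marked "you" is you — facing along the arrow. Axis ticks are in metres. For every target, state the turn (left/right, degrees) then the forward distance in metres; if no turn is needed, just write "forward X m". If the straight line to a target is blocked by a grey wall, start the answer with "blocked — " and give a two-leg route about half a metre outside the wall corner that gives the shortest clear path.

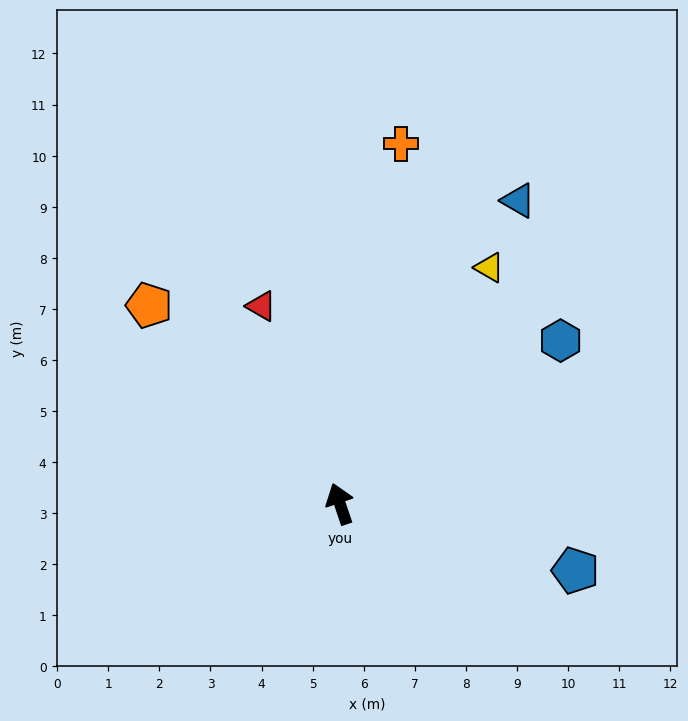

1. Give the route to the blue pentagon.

turn right 125°, forward 4.8 m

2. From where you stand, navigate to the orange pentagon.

turn left 25°, forward 5.4 m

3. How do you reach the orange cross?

turn right 28°, forward 7.2 m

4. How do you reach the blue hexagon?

turn right 72°, forward 5.4 m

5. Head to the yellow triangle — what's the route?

turn right 51°, forward 5.5 m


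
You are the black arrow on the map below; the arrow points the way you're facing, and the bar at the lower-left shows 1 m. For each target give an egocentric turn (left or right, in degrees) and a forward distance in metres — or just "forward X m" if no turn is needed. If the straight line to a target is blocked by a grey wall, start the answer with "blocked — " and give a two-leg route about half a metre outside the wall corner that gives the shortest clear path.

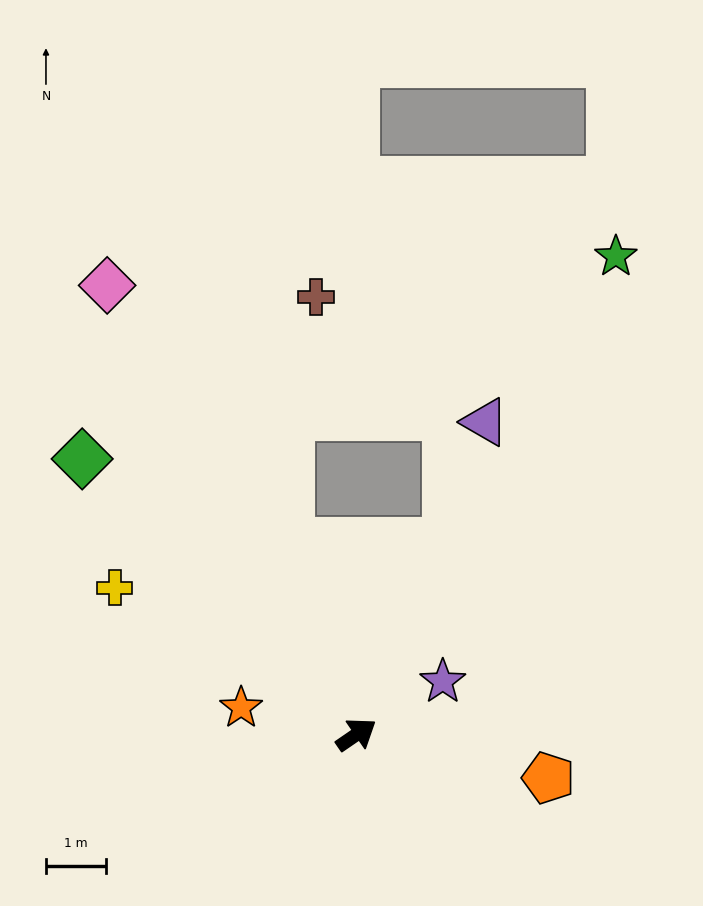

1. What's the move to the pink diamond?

turn left 85°, forward 8.5 m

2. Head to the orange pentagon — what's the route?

turn right 47°, forward 3.3 m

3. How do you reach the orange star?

turn left 132°, forward 2.0 m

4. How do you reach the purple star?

turn right 3°, forward 1.7 m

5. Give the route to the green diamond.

turn left 100°, forward 6.5 m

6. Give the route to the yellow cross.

turn left 114°, forward 4.7 m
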